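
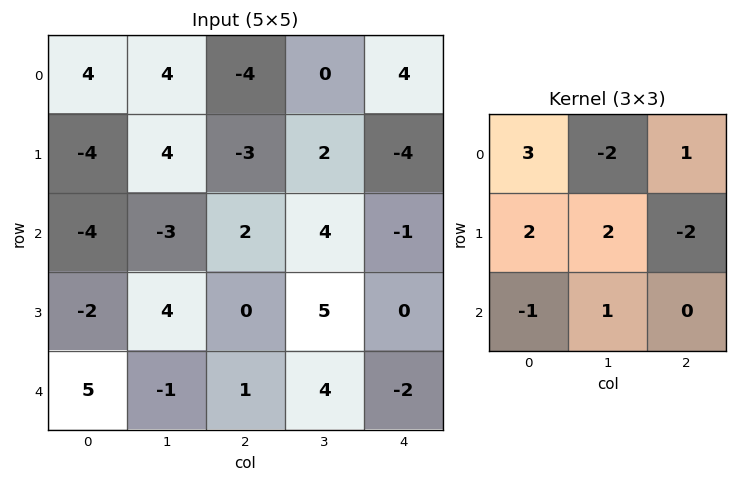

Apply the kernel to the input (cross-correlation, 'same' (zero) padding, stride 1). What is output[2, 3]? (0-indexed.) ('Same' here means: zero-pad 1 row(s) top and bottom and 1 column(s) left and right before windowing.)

2

The receptive field on the zero-padded input at this output position is [-3 2 -4 / 2 4 -1 / 0 5 0]. Elementwise product with the kernel and sum: -3·3 + 2·-2 + -4·1 + 2·2 + 4·2 + -1·-2 + 0·-1 + 5·1.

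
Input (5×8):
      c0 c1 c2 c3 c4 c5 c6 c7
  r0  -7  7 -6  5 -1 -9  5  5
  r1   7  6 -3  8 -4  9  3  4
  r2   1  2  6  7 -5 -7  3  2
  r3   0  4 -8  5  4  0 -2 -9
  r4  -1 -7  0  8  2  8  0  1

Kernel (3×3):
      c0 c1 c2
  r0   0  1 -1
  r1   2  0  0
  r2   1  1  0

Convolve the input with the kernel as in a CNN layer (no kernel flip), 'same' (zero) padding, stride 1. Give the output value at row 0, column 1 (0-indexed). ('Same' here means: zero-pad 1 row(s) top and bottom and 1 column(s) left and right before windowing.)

-1

The receptive field on the zero-padded input at this output position is [0 0 0 / -7 7 -6 / 7 6 -3]. Elementwise product with the kernel and sum: 0·1 + 0·-1 + -7·2 + 7·1 + 6·1.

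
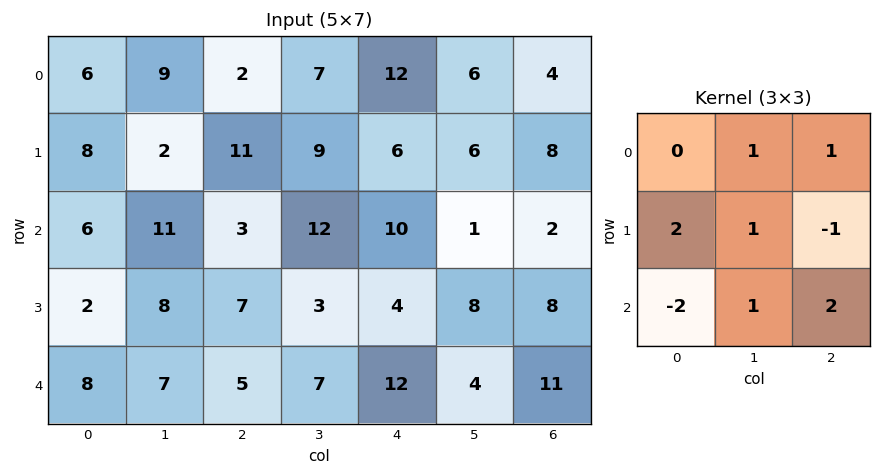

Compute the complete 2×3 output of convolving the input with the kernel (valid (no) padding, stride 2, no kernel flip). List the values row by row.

23 70 5
20 56 13

Output[0,0]: The receptive field on the input at this output position is [6 9 2 / 8 2 11 / 6 11 3]. Elementwise product with the kernel and sum: 9·1 + 2·1 + 8·2 + 2·1 + 11·-1 + 6·-2 + 11·1 + 3·2.
Output[0,1]: The receptive field on the input at this output position is [2 7 12 / 11 9 6 / 3 12 10]. Elementwise product with the kernel and sum: 7·1 + 12·1 + 11·2 + 9·1 + 6·-1 + 3·-2 + 12·1 + 10·2.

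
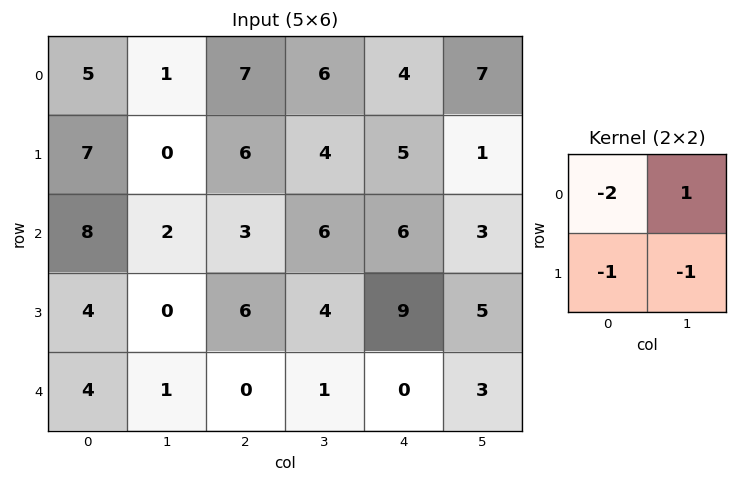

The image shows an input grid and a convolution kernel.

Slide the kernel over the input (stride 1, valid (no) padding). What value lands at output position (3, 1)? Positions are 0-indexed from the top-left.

5

The receptive field on the input at this output position is [0 6 / 1 0]. Elementwise product with the kernel and sum: 0·-2 + 6·1 + 1·-1 + 0·-1.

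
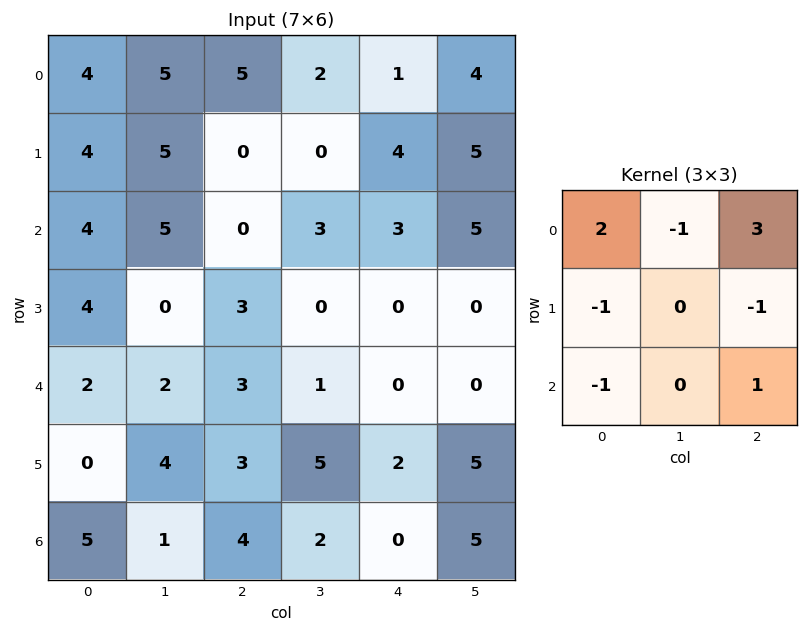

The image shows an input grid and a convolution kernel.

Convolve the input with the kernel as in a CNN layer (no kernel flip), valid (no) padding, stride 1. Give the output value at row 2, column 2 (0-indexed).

The receptive field on the input at this output position is [0 3 3 / 3 0 0 / 3 1 0]. Elementwise product with the kernel and sum: 0·2 + 3·-1 + 3·3 + 3·-1 + 0·-1 + 3·-1 + 0·1.

0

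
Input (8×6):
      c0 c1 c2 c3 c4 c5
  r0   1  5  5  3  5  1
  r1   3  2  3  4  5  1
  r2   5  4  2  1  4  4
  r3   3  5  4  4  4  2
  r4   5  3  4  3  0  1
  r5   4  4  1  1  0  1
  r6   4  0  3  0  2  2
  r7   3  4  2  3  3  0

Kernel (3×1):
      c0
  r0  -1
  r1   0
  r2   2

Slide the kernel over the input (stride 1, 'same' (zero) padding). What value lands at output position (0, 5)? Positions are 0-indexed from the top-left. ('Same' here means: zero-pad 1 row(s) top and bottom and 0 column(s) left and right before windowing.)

The receptive field on the zero-padded input at this output position is [0 / 1 / 1]. Elementwise product with the kernel and sum: 0·-1 + 1·2.

2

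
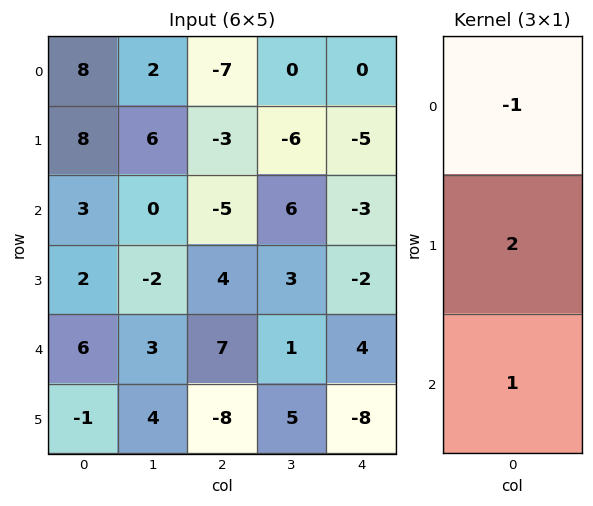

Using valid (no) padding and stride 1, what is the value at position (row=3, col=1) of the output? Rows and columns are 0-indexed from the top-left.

The receptive field on the input at this output position is [-2 / 3 / 4]. Elementwise product with the kernel and sum: -2·-1 + 3·2 + 4·1.

12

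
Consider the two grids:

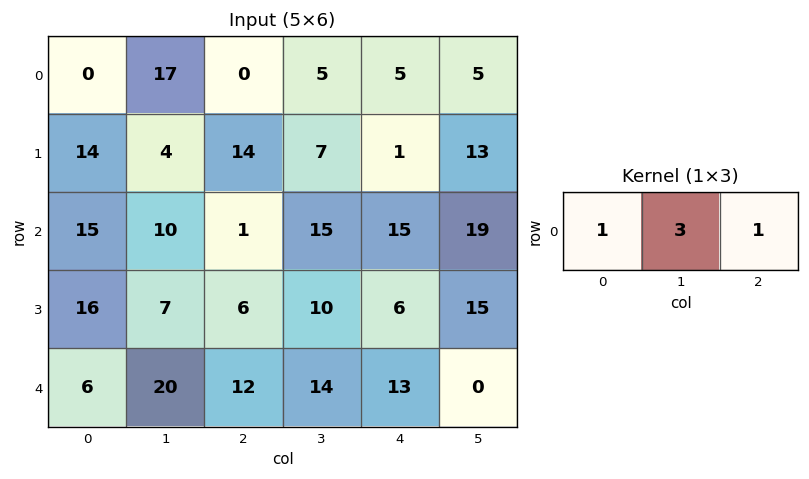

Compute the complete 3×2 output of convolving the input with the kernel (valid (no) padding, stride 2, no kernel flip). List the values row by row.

Output[0,0]: The receptive field on the input at this output position is [0 17 0]. Elementwise product with the kernel and sum: 0·1 + 17·3 + 0·1.

51 20
46 61
78 67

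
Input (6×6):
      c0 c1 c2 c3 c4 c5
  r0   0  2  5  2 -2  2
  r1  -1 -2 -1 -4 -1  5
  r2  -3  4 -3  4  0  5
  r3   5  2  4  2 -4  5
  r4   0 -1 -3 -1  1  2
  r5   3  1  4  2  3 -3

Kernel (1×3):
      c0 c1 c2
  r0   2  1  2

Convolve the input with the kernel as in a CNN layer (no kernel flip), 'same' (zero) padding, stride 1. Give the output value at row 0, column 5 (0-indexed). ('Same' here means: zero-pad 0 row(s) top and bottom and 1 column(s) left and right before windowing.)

-2

The receptive field on the zero-padded input at this output position is [-2 2 0]. Elementwise product with the kernel and sum: -2·2 + 2·1 + 0·2.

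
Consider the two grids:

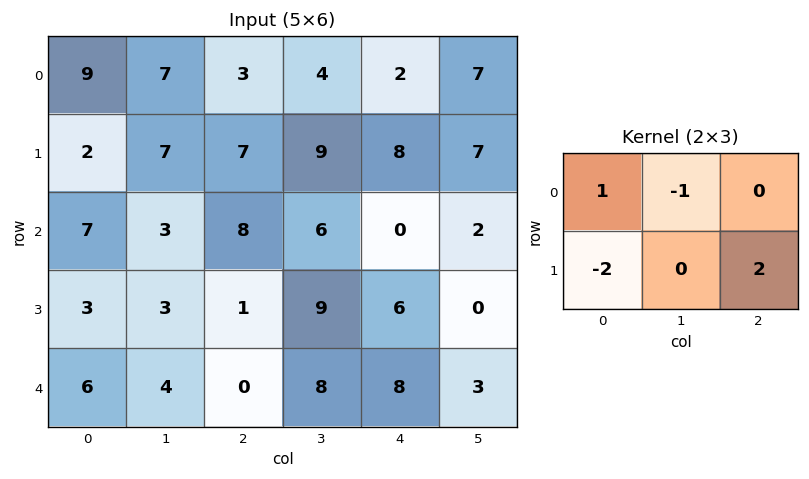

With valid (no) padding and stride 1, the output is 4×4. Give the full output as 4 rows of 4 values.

12 8 1 -2
-3 6 -18 -7
0 7 12 -12
-12 10 8 -7

Output[0,0]: The receptive field on the input at this output position is [9 7 3 / 2 7 7]. Elementwise product with the kernel and sum: 9·1 + 7·-1 + 2·-2 + 7·2.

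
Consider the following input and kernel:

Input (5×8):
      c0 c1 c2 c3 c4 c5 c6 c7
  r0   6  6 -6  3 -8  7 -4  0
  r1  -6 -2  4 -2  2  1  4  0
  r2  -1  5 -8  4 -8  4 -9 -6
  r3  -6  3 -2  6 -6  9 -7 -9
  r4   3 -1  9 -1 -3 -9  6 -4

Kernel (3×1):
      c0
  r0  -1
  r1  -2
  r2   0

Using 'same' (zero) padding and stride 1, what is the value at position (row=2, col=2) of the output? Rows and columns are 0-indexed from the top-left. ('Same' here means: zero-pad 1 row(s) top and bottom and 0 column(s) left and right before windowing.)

The receptive field on the zero-padded input at this output position is [4 / -8 / -2]. Elementwise product with the kernel and sum: 4·-1 + -8·-2.

12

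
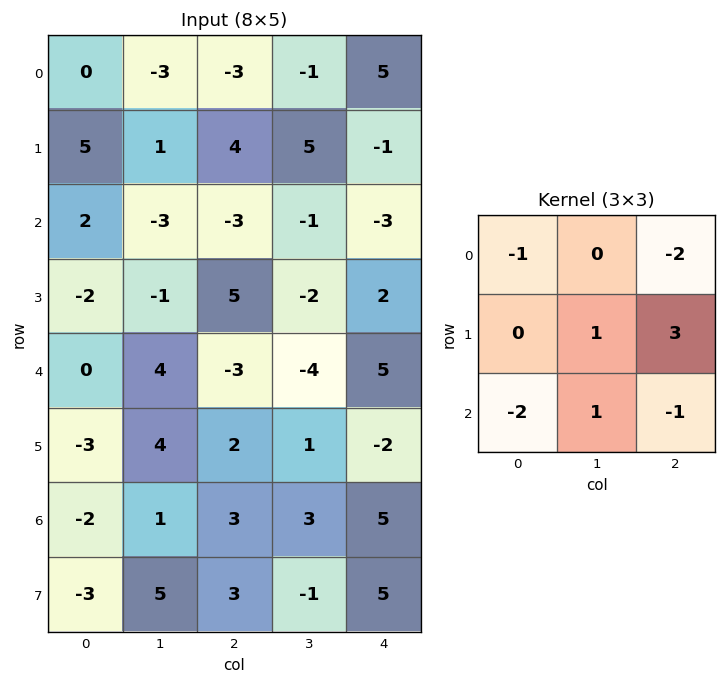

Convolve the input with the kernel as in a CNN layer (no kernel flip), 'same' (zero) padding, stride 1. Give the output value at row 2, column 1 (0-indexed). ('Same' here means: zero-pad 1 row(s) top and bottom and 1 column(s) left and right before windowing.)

-27

The receptive field on the zero-padded input at this output position is [5 1 4 / 2 -3 -3 / -2 -1 5]. Elementwise product with the kernel and sum: 5·-1 + 4·-2 + -3·1 + -3·3 + -2·-2 + -1·1 + 5·-1.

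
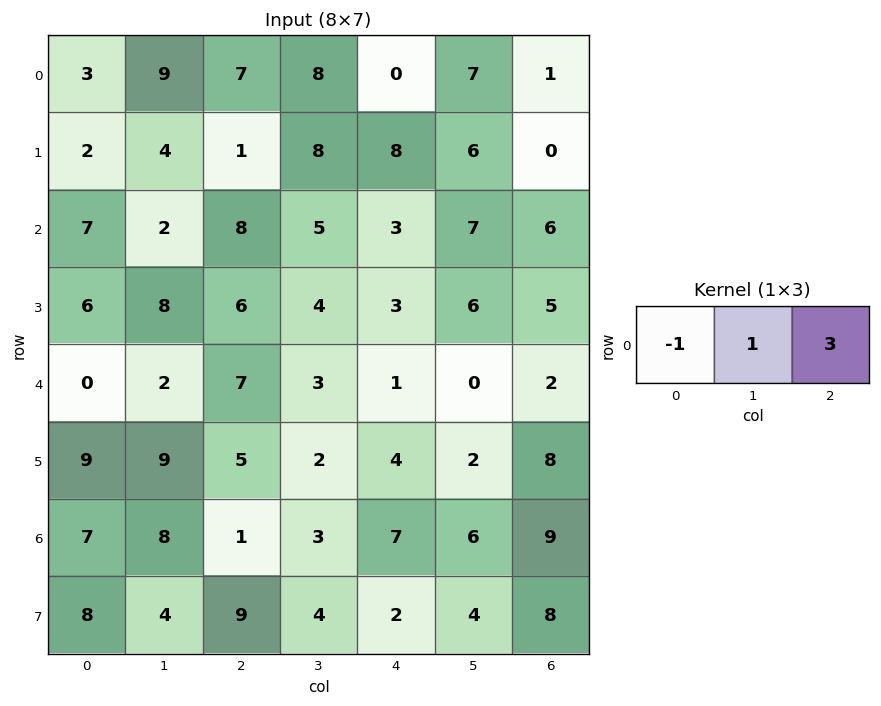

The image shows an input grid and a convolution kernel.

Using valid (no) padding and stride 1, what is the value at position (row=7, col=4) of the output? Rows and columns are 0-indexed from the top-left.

The receptive field on the input at this output position is [2 4 8]. Elementwise product with the kernel and sum: 2·-1 + 4·1 + 8·3.

26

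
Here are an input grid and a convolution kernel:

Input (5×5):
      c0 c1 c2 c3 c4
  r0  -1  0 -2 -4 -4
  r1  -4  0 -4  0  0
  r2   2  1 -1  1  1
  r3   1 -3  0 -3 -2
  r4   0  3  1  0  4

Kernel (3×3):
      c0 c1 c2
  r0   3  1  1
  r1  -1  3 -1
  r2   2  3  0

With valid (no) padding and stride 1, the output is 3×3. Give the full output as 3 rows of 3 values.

10 -19 -9
-21 -15 -18
5 18 -6

Output[0,0]: The receptive field on the input at this output position is [-1 0 -2 / -4 0 -4 / 2 1 -1]. Elementwise product with the kernel and sum: -1·3 + 0·1 + -2·1 + -4·-1 + 0·3 + -4·-1 + 2·2 + 1·3.
Output[0,1]: The receptive field on the input at this output position is [0 -2 -4 / 0 -4 0 / 1 -1 1]. Elementwise product with the kernel and sum: 0·3 + -2·1 + -4·1 + 0·-1 + -4·3 + 0·-1 + 1·2 + -1·3.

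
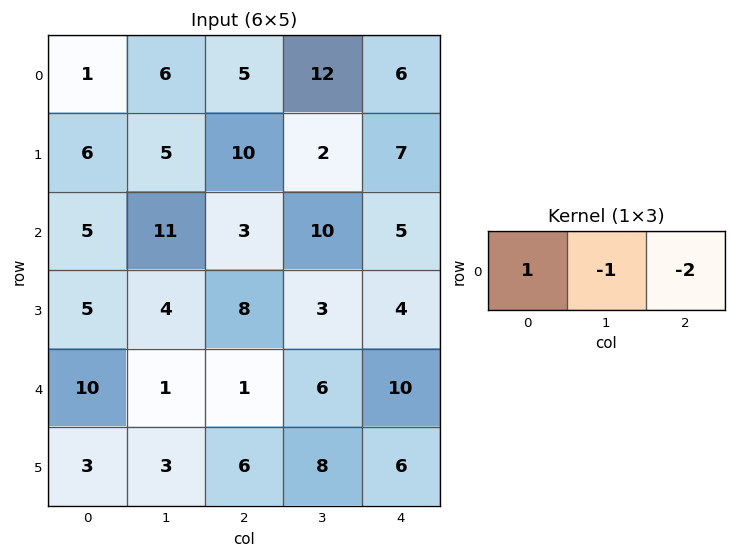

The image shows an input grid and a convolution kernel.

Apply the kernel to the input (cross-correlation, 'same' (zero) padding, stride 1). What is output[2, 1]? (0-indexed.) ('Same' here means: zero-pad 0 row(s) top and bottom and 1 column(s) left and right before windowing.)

The receptive field on the zero-padded input at this output position is [5 11 3]. Elementwise product with the kernel and sum: 5·1 + 11·-1 + 3·-2.

-12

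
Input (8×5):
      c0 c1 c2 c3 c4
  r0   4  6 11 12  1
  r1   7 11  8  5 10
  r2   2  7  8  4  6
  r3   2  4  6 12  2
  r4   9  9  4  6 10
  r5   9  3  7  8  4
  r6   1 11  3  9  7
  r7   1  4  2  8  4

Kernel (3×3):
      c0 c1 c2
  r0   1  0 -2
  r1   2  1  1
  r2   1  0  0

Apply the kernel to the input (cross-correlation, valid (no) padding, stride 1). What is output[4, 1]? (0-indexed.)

The receptive field on the input at this output position is [9 4 6 / 3 7 8 / 11 3 9]. Elementwise product with the kernel and sum: 9·1 + 6·-2 + 3·2 + 7·1 + 8·1 + 11·1.

29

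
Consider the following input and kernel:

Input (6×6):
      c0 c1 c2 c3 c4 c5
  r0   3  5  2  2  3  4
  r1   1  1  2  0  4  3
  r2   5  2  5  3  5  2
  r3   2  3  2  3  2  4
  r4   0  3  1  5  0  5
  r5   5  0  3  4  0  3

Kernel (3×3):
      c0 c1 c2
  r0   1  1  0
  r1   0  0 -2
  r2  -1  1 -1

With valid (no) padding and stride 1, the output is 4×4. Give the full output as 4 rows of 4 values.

-4 7 -11 -1
-9 -7 -9 -5
5 -6 8 -10
-5 -6 6 -12

Output[0,0]: The receptive field on the input at this output position is [3 5 2 / 1 1 2 / 5 2 5]. Elementwise product with the kernel and sum: 3·1 + 5·1 + 2·-2 + 5·-1 + 2·1 + 5·-1.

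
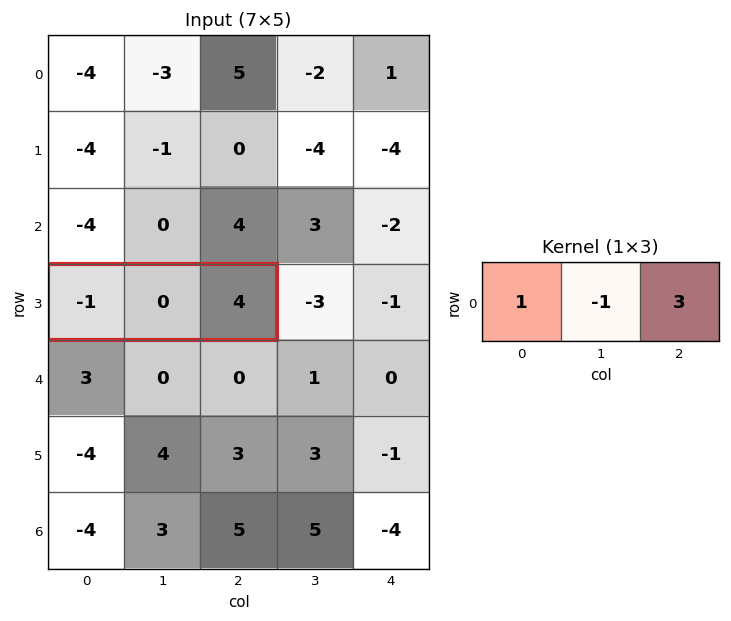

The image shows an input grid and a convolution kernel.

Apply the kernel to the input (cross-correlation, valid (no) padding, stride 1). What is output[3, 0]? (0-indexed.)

The receptive field on the input at this output position is [-1 0 4]. Elementwise product with the kernel and sum: -1·1 + 0·-1 + 4·3.

11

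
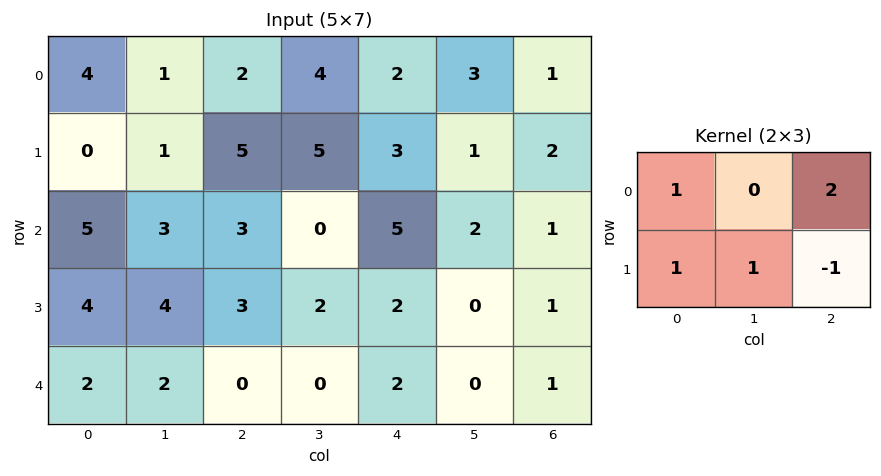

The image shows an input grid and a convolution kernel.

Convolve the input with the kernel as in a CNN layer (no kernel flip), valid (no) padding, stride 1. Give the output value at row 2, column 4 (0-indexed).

The receptive field on the input at this output position is [5 2 1 / 2 0 1]. Elementwise product with the kernel and sum: 5·1 + 1·2 + 2·1 + 0·1 + 1·-1.

8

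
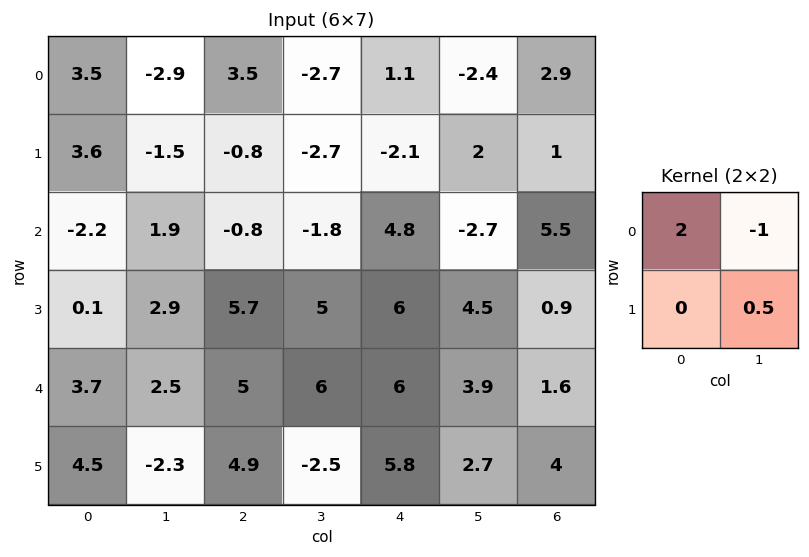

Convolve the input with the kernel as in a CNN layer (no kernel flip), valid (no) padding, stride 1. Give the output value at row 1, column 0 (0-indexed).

The receptive field on the input at this output position is [3.6 -1.5 / -2.2 1.9]. Elementwise product with the kernel and sum: 3.6·2 + -1.5·-1 + 1.9·0.5.

9.65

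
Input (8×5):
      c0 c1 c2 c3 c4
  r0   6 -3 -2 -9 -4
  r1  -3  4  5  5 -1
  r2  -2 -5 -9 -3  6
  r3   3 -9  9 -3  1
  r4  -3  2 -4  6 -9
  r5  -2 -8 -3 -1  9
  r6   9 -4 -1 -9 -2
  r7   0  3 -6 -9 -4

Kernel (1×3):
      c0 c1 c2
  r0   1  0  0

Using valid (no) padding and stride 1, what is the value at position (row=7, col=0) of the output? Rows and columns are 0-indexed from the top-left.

0

The receptive field on the input at this output position is [0 3 -6]. Elementwise product with the kernel and sum: 0·1.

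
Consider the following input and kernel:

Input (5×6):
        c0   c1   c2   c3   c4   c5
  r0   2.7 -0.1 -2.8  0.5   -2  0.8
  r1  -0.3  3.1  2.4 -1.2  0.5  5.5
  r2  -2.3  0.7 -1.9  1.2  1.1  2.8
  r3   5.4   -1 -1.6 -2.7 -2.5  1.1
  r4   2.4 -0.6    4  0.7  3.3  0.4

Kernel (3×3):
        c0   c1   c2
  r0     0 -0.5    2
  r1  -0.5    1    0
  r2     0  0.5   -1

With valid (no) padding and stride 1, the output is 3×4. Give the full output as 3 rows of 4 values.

Output[0,0]: The receptive field on the input at this output position is [2.7 -0.1 -2.8 / -0.3 3.1 2.4 / -2.3 0.7 -1.9]. Elementwise product with the kernel and sum: -0.1·-0.5 + -2.8·2 + -0.3·-0.5 + 3.1·1 + 0.7·0.5 + -1.9·-1.
Output[0,1]: The receptive field on the input at this output position is [-0.1 -2.8 0.5 / 3.1 2.4 -1.2 / 0.7 -1.9 1.2]. Elementwise product with the kernel and sum: -2.8·-0.5 + 0.5·2 + 3.1·-0.5 + 2.4·1 + -1.9·0.5 + 1.2·-1.

-0.05 1.1 -7.15 1.45
6.2 -3.95 4.9 8.9
-12.15 3.55 -3.25 5.15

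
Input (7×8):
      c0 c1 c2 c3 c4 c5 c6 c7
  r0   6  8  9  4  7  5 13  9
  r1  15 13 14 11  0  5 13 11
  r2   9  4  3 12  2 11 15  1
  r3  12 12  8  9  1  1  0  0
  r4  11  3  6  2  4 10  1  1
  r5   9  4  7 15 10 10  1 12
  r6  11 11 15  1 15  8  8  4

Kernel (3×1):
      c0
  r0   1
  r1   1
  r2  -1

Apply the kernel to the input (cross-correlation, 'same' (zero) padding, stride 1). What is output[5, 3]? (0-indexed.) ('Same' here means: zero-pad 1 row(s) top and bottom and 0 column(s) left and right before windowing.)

16

The receptive field on the zero-padded input at this output position is [2 / 15 / 1]. Elementwise product with the kernel and sum: 2·1 + 15·1 + 1·-1.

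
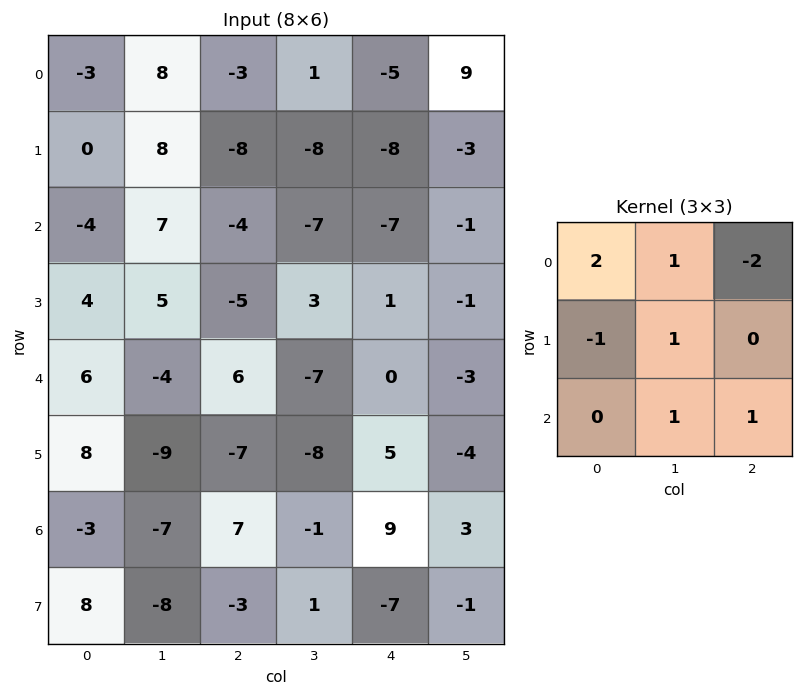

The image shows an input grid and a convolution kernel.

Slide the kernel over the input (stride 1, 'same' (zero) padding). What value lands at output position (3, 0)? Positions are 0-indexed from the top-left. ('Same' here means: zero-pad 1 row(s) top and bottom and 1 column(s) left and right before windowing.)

The receptive field on the zero-padded input at this output position is [0 -4 7 / 0 4 5 / 0 6 -4]. Elementwise product with the kernel and sum: 0·2 + -4·1 + 7·-2 + 0·-1 + 4·1 + 6·1 + -4·1.

-12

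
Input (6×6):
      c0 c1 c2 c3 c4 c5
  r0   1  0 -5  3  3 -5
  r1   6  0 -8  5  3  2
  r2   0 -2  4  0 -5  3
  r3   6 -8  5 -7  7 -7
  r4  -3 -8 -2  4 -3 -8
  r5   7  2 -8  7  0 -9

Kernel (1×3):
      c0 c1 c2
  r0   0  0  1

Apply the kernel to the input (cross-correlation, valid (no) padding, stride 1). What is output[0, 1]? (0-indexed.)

The receptive field on the input at this output position is [0 -5 3]. Elementwise product with the kernel and sum: 3·1.

3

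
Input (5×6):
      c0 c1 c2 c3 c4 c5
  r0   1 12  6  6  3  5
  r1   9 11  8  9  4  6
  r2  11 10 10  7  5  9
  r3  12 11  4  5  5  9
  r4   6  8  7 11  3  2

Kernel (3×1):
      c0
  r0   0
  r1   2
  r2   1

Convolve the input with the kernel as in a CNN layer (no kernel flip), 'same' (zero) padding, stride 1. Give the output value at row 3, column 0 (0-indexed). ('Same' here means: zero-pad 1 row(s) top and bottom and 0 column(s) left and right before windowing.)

The receptive field on the zero-padded input at this output position is [11 / 12 / 6]. Elementwise product with the kernel and sum: 12·2 + 6·1.

30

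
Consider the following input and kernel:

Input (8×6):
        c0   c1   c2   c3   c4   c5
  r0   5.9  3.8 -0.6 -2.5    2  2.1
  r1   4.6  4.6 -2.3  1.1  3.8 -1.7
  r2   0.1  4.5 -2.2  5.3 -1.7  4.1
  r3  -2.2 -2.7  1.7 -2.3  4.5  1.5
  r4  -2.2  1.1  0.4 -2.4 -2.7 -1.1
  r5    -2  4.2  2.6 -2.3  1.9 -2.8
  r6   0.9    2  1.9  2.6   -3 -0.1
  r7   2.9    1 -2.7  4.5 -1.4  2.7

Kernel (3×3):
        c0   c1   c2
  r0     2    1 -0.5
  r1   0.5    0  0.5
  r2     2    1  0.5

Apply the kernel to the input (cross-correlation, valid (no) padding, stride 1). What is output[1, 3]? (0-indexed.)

12.2

The receptive field on the input at this output position is [1.1 3.8 -1.7 / 5.3 -1.7 4.1 / -2.3 4.5 1.5]. Elementwise product with the kernel and sum: 1.1·2 + 3.8·1 + -1.7·-0.5 + 5.3·0.5 + 4.1·0.5 + -2.3·2 + 4.5·1 + 1.5·0.5.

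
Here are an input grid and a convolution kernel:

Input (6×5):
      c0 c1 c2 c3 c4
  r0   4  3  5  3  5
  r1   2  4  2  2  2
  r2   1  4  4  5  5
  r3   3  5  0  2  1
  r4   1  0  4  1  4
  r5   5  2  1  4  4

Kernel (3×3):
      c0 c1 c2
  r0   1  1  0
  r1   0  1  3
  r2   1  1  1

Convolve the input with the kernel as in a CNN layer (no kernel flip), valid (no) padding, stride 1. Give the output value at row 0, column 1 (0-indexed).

29

The receptive field on the input at this output position is [3 5 3 / 4 2 2 / 4 4 5]. Elementwise product with the kernel and sum: 3·1 + 5·1 + 2·1 + 2·3 + 4·1 + 4·1 + 5·1.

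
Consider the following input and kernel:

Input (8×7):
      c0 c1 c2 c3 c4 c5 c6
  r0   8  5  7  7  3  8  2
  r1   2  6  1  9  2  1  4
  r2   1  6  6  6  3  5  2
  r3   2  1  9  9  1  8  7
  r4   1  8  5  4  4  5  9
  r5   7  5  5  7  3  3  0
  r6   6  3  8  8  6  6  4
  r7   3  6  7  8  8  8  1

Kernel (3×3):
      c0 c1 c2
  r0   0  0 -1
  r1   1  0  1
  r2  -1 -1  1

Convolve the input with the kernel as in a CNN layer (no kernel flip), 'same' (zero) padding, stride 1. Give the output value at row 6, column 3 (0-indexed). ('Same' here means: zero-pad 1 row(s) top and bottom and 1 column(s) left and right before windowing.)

The receptive field on the zero-padded input at this output position is [5 7 3 / 8 8 6 / 7 8 8]. Elementwise product with the kernel and sum: 3·-1 + 8·1 + 6·1 + 7·-1 + 8·-1 + 8·1.

4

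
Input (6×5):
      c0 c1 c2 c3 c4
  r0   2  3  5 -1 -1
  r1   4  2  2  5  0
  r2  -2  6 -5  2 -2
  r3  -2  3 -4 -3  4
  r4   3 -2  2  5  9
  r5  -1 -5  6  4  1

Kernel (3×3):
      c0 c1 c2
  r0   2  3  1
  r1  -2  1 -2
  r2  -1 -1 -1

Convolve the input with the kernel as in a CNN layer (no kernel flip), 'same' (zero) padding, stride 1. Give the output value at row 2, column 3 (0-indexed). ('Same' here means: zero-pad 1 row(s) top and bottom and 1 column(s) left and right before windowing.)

The receptive field on the zero-padded input at this output position is [2 5 0 / -5 2 -2 / -4 -3 4]. Elementwise product with the kernel and sum: 2·2 + 5·3 + 0·1 + -5·-2 + 2·1 + -2·-2 + -4·-1 + -3·-1 + 4·-1.

38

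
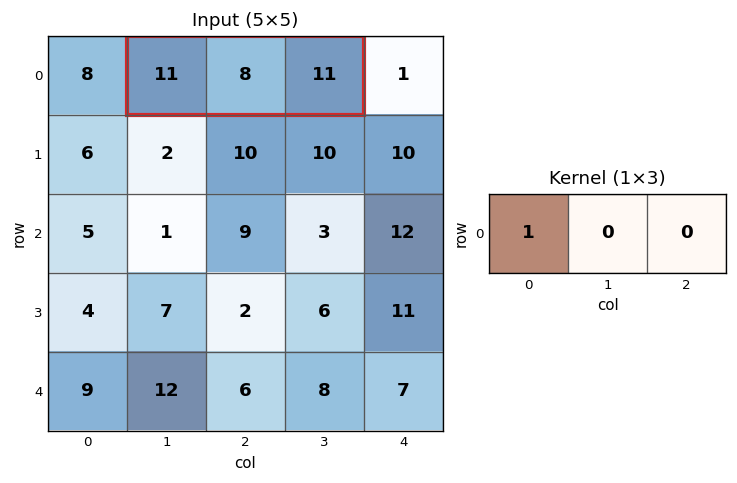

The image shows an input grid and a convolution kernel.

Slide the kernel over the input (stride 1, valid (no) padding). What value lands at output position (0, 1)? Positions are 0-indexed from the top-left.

The receptive field on the input at this output position is [11 8 11]. Elementwise product with the kernel and sum: 11·1.

11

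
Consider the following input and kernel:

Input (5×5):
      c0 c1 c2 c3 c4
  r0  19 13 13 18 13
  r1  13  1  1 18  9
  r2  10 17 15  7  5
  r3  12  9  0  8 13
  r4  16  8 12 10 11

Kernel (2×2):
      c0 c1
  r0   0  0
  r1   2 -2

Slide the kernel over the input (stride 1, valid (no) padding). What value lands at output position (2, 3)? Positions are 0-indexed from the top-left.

The receptive field on the input at this output position is [7 5 / 8 13]. Elementwise product with the kernel and sum: 8·2 + 13·-2.

-10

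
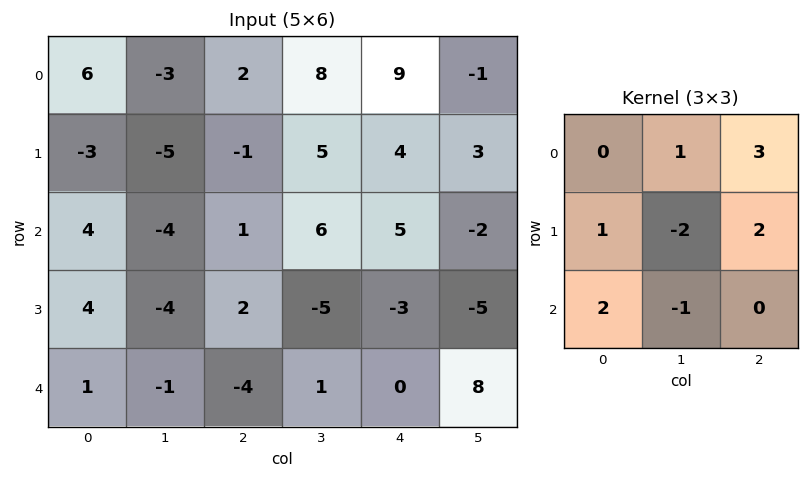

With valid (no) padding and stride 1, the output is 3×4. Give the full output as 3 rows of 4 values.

20 24 28 16
18 10 25 -2
18 3 18 -8

Output[0,0]: The receptive field on the input at this output position is [6 -3 2 / -3 -5 -1 / 4 -4 1]. Elementwise product with the kernel and sum: -3·1 + 2·3 + -3·1 + -5·-2 + -1·2 + 4·2 + -4·-1.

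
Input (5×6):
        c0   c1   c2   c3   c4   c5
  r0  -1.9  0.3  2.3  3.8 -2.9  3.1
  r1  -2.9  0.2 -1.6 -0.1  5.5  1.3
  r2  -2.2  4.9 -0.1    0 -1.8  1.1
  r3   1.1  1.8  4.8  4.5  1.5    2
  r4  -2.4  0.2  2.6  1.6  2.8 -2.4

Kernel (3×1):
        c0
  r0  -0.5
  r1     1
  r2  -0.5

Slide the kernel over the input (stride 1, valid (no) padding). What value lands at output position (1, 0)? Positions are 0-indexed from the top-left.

The receptive field on the input at this output position is [-2.9 / -2.2 / 1.1]. Elementwise product with the kernel and sum: -2.9·-0.5 + -2.2·1 + 1.1·-0.5.

-1.3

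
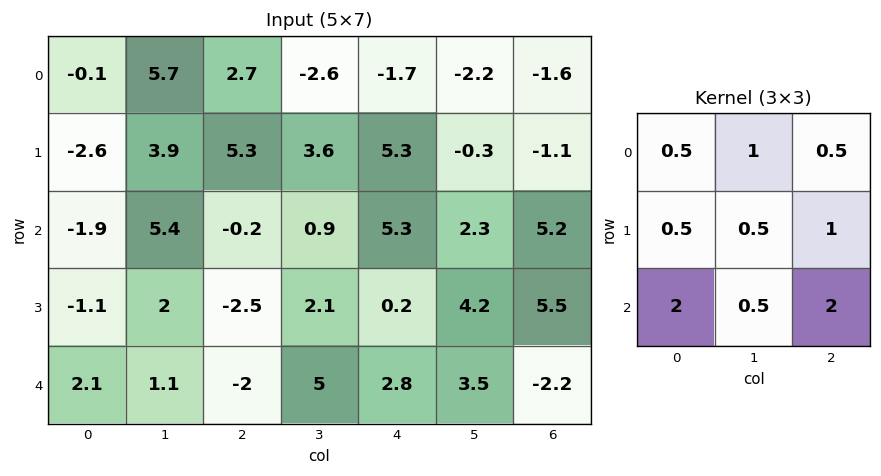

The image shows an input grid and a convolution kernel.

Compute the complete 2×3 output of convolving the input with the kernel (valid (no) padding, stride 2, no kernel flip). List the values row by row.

Output[0,0]: The receptive field on the input at this output position is [-0.1 5.7 2.7 / -2.6 3.9 5.3 / -1.9 5.4 -0.2]. Elementwise product with the kernel and sum: -0.1·0.5 + 5.7·1 + 2.7·0.5 + -2.6·0.5 + 3.9·0.5 + 5.3·1 + -1.9·2 + 5.4·0.5 + -0.2·2.

11.45 18.3 19.7
3.05 7.55 18.2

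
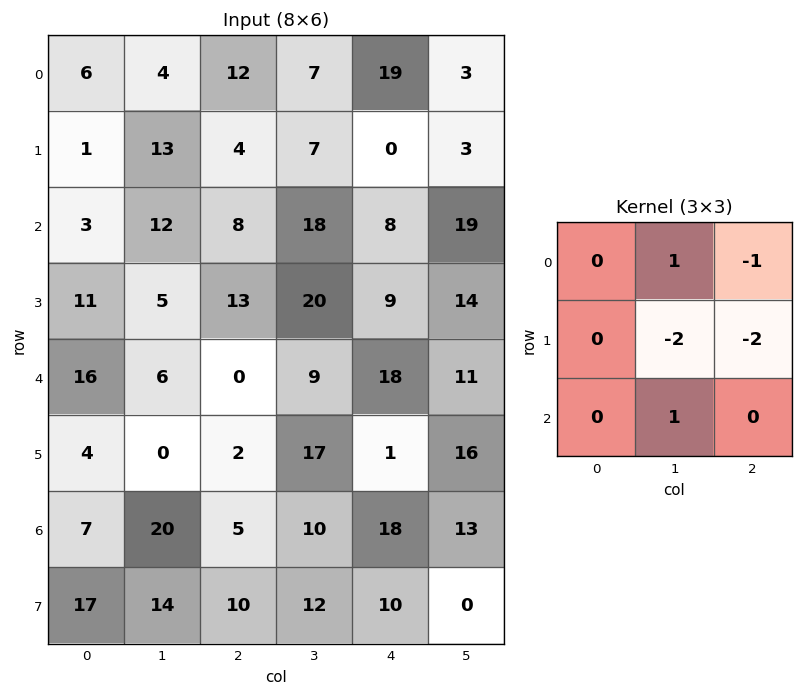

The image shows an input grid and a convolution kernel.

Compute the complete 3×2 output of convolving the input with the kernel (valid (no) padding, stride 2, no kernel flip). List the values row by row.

Output[0,0]: The receptive field on the input at this output position is [6 4 12 / 1 13 4 / 3 12 8]. Elementwise product with the kernel and sum: 4·1 + 12·-1 + 13·-2 + 4·-2 + 12·1.

-30 -8
-26 -39
22 -35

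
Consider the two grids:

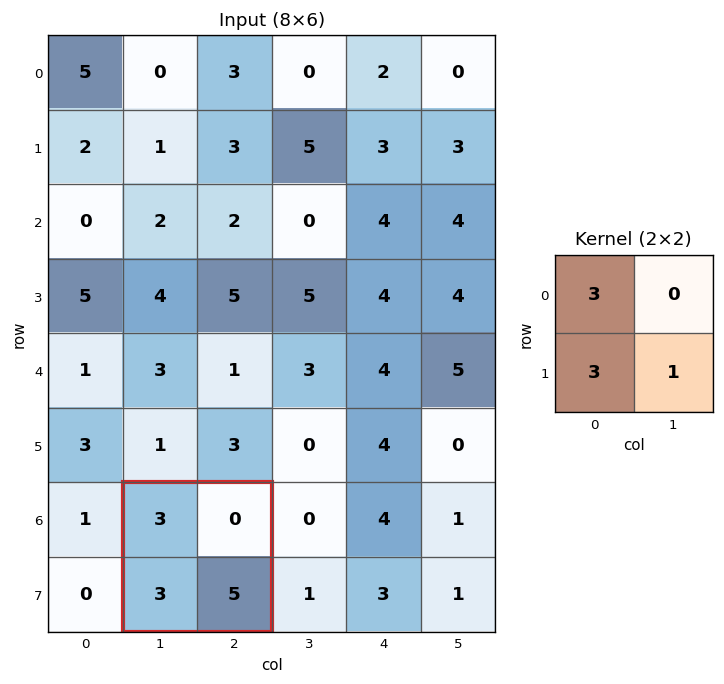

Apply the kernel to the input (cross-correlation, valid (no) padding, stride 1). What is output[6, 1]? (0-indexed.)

The receptive field on the input at this output position is [3 0 / 3 5]. Elementwise product with the kernel and sum: 3·3 + 3·3 + 5·1.

23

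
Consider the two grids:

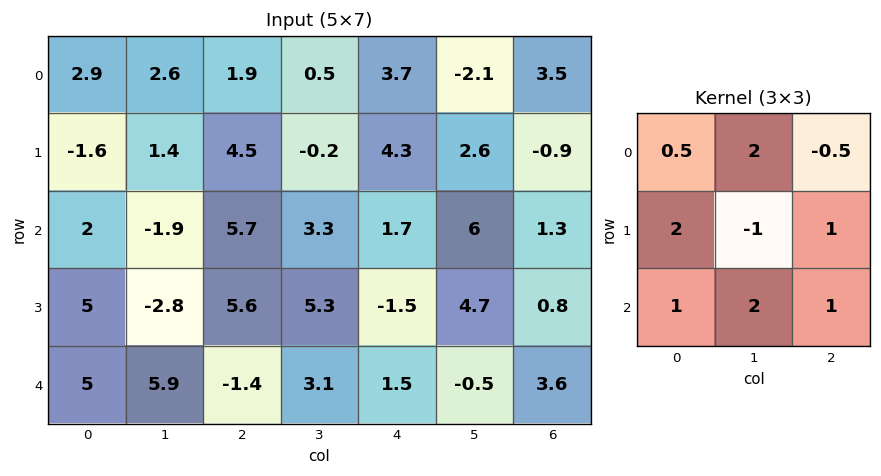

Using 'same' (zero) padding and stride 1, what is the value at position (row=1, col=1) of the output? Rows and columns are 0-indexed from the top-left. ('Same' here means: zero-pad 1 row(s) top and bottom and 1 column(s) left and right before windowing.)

9.5

The receptive field on the zero-padded input at this output position is [2.9 2.6 1.9 / -1.6 1.4 4.5 / 2 -1.9 5.7]. Elementwise product with the kernel and sum: 2.9·0.5 + 2.6·2 + 1.9·-0.5 + -1.6·2 + 1.4·-1 + 4.5·1 + 2·1 + -1.9·2 + 5.7·1.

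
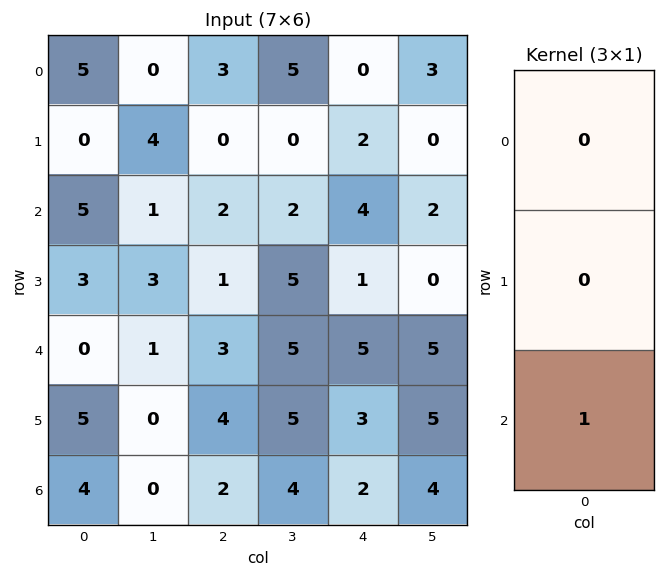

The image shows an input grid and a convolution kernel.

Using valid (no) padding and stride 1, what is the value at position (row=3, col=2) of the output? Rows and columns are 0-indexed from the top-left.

The receptive field on the input at this output position is [1 / 3 / 4]. Elementwise product with the kernel and sum: 4·1.

4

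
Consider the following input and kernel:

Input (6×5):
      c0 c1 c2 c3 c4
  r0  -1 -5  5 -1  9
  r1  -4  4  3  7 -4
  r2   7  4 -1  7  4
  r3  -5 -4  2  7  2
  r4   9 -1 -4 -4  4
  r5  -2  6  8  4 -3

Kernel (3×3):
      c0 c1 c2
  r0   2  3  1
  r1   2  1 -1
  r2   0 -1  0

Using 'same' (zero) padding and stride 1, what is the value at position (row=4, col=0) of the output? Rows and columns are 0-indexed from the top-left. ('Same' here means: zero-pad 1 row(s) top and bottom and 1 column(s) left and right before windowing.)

-7

The receptive field on the zero-padded input at this output position is [0 -5 -4 / 0 9 -1 / 0 -2 6]. Elementwise product with the kernel and sum: 0·2 + -5·3 + -4·1 + 0·2 + 9·1 + -1·-1 + -2·-1.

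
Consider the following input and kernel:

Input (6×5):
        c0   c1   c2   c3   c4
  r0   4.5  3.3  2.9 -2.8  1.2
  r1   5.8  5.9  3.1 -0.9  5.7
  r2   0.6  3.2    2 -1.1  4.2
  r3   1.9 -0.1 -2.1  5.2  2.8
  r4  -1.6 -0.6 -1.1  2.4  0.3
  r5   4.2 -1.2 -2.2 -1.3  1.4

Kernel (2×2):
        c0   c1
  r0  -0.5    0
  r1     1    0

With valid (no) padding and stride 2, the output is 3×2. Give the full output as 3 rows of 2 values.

3.55 1.65
1.6 -3.1
5 -1.65

Output[0,0]: The receptive field on the input at this output position is [4.5 3.3 / 5.8 5.9]. Elementwise product with the kernel and sum: 4.5·-0.5 + 5.8·1.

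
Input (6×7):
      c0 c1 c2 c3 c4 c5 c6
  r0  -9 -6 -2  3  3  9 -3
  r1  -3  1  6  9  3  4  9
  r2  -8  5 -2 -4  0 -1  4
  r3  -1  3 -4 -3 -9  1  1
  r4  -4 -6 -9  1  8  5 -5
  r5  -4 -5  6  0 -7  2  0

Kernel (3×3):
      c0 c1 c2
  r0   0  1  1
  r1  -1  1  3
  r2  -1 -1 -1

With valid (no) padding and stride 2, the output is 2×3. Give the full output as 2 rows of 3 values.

Output[0,0]: The receptive field on the input at this output position is [-9 -6 -2 / -3 1 6 / -8 5 -2]. Elementwise product with the kernel and sum: -6·1 + -2·1 + -3·-1 + 1·1 + 6·3 + -8·-1 + 5·-1 + -2·-1.

19 24 31
14 -30 8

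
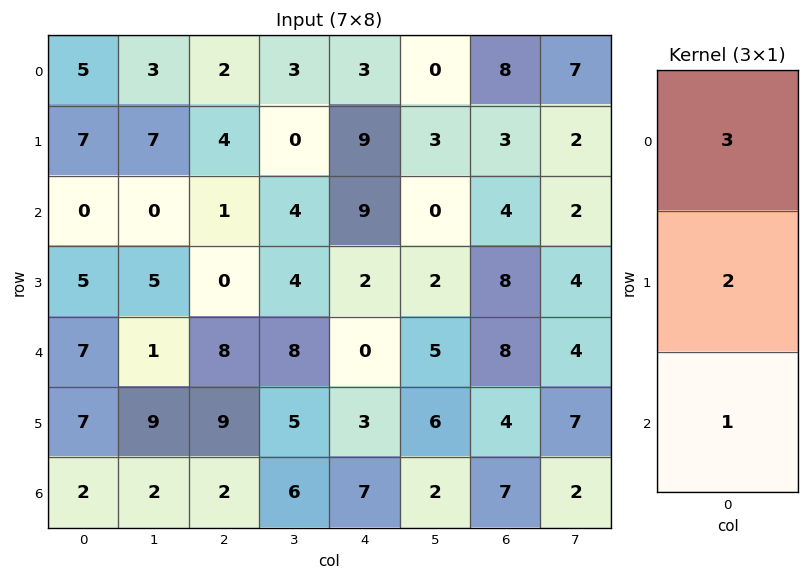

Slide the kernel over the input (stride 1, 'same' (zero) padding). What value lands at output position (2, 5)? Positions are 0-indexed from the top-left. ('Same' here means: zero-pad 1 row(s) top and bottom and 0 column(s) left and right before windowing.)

11

The receptive field on the zero-padded input at this output position is [3 / 0 / 2]. Elementwise product with the kernel and sum: 3·3 + 0·2 + 2·1.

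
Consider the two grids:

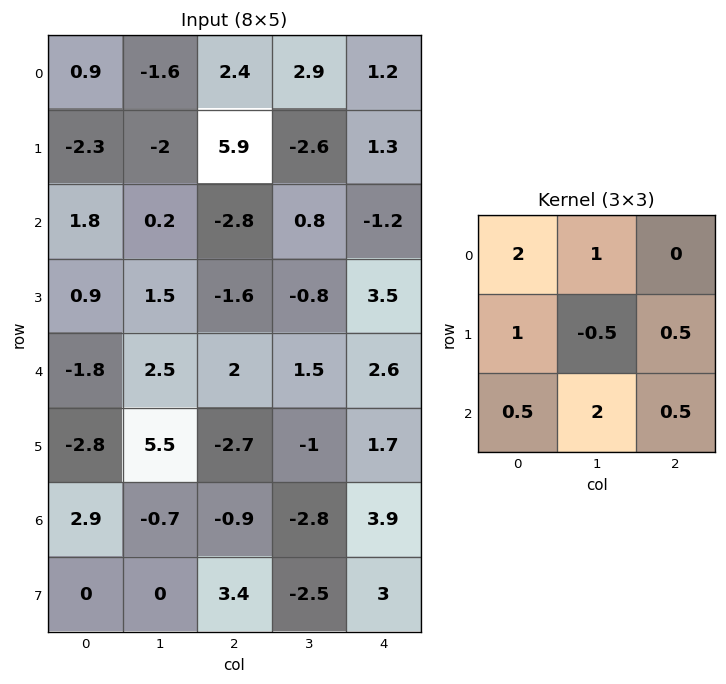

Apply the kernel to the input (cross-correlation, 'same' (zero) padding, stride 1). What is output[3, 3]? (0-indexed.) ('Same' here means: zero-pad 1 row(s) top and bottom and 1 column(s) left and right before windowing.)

The receptive field on the zero-padded input at this output position is [-2.8 0.8 -1.2 / -1.6 -0.8 3.5 / 2 1.5 2.6]. Elementwise product with the kernel and sum: -2.8·2 + 0.8·1 + -1.6·1 + -0.8·-0.5 + 3.5·0.5 + 2·0.5 + 1.5·2 + 2.6·0.5.

1.05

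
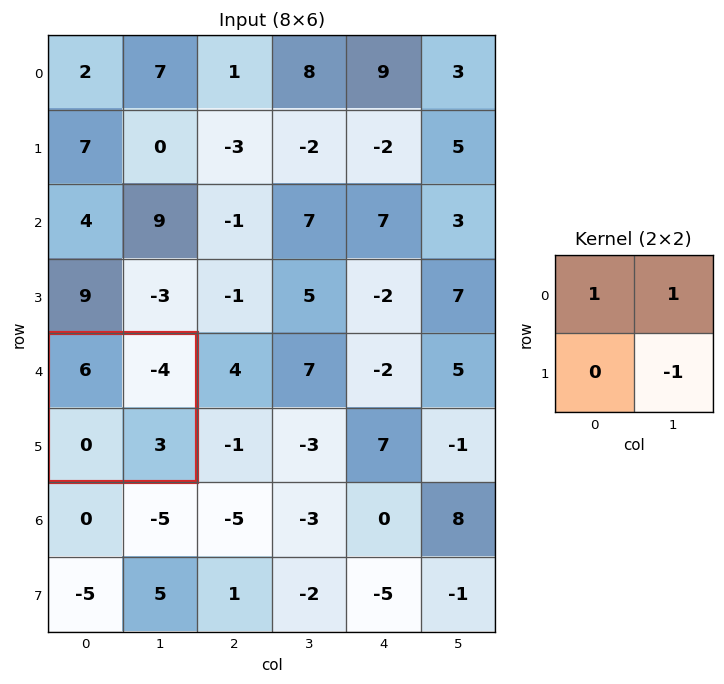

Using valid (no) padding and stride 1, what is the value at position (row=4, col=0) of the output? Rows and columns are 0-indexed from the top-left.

The receptive field on the input at this output position is [6 -4 / 0 3]. Elementwise product with the kernel and sum: 6·1 + -4·1 + 3·-1.

-1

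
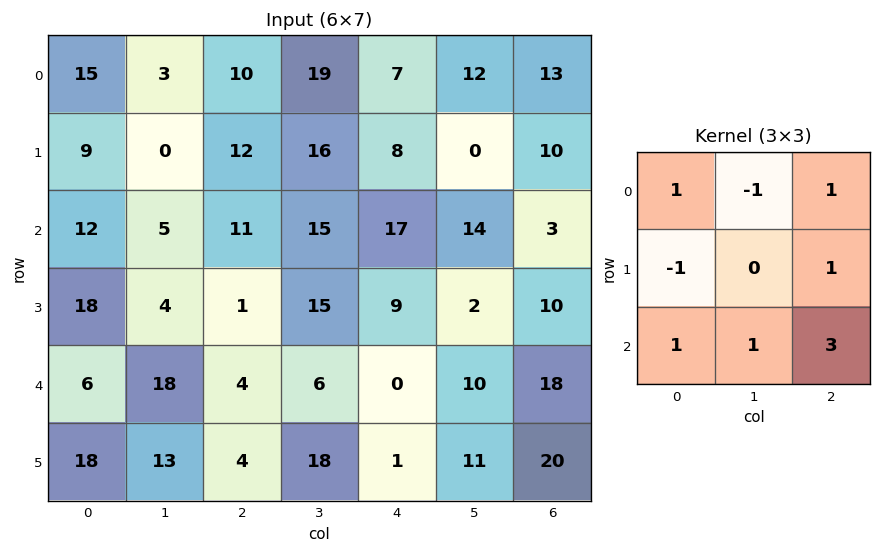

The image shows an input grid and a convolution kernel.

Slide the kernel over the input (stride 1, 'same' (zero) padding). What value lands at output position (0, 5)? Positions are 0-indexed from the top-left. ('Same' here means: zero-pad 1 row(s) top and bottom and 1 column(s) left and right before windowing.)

44

The receptive field on the zero-padded input at this output position is [0 0 0 / 7 12 13 / 8 0 10]. Elementwise product with the kernel and sum: 0·1 + 0·-1 + 0·1 + 7·-1 + 13·1 + 8·1 + 0·1 + 10·3.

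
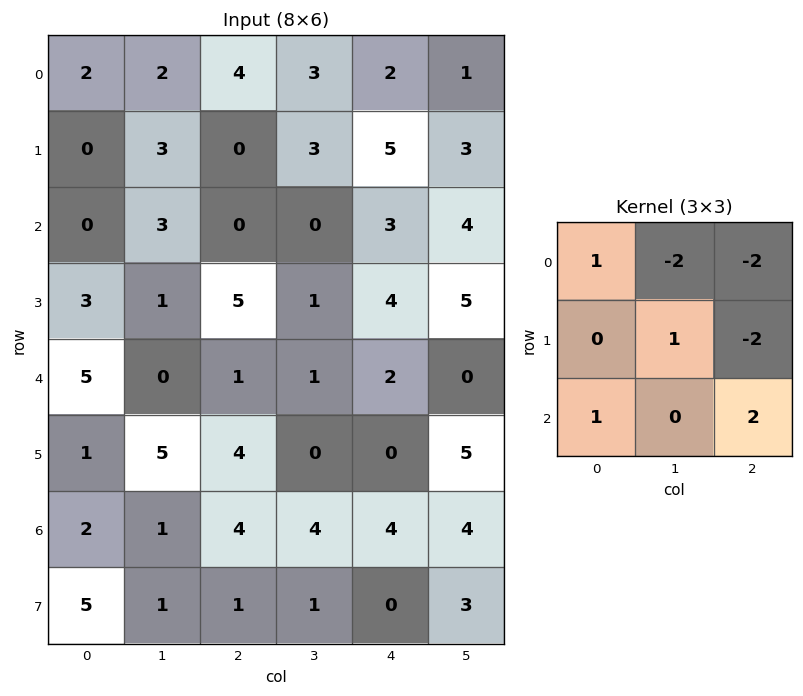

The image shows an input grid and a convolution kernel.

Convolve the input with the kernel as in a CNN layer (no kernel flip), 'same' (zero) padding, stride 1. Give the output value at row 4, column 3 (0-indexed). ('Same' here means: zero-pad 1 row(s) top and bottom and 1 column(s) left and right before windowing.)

The receptive field on the zero-padded input at this output position is [5 1 4 / 1 1 2 / 4 0 0]. Elementwise product with the kernel and sum: 5·1 + 1·-2 + 4·-2 + 1·1 + 2·-2 + 4·1 + 0·2.

-4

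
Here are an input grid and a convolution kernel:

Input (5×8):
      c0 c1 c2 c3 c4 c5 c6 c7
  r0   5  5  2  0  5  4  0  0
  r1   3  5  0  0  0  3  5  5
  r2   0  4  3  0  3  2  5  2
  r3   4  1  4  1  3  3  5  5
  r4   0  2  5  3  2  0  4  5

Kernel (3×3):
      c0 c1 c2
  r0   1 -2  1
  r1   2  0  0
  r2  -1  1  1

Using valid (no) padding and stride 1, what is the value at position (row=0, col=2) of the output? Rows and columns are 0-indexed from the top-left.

The receptive field on the input at this output position is [2 0 5 / 0 0 0 / 3 0 3]. Elementwise product with the kernel and sum: 2·1 + 0·-2 + 5·1 + 0·2 + 3·-1 + 0·1 + 3·1.

7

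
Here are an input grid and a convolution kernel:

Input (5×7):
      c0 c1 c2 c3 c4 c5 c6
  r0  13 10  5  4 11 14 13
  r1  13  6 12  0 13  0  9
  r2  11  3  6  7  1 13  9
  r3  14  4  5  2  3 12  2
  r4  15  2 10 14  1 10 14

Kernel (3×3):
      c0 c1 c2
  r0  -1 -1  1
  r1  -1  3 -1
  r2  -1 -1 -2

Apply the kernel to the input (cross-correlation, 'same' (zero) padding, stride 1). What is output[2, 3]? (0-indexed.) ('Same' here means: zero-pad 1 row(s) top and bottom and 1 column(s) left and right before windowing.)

2

The receptive field on the zero-padded input at this output position is [12 0 13 / 6 7 1 / 5 2 3]. Elementwise product with the kernel and sum: 12·-1 + 0·-1 + 13·1 + 6·-1 + 7·3 + 1·-1 + 5·-1 + 2·-1 + 3·-2.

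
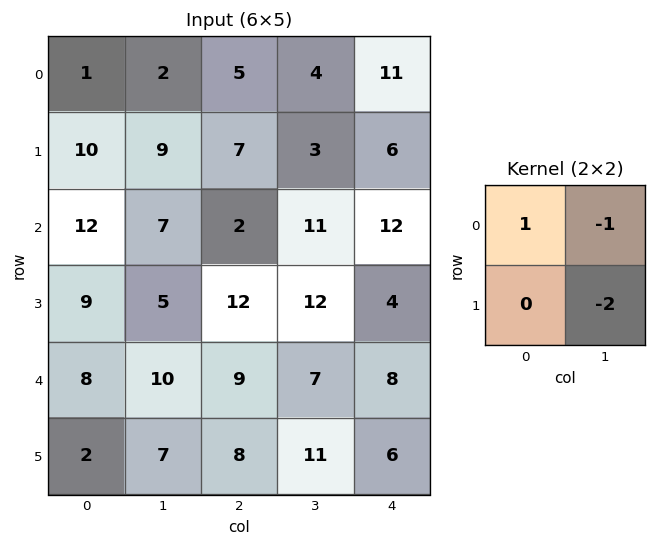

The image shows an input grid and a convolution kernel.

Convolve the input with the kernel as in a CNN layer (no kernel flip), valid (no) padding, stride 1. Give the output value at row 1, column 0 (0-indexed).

The receptive field on the input at this output position is [10 9 / 12 7]. Elementwise product with the kernel and sum: 10·1 + 9·-1 + 7·-2.

-13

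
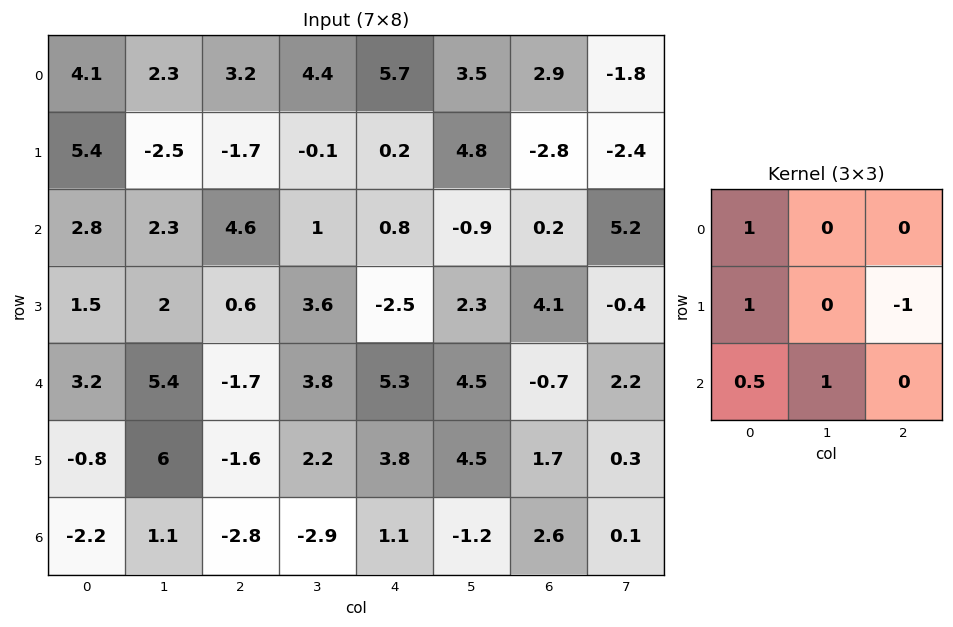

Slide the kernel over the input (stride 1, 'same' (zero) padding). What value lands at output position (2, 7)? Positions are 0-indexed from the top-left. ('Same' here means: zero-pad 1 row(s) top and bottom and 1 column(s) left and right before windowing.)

The receptive field on the zero-padded input at this output position is [-2.8 -2.4 0 / 0.2 5.2 0 / 4.1 -0.4 0]. Elementwise product with the kernel and sum: -2.8·1 + 0.2·1 + 0·-1 + 4.1·0.5 + -0.4·1.

-0.95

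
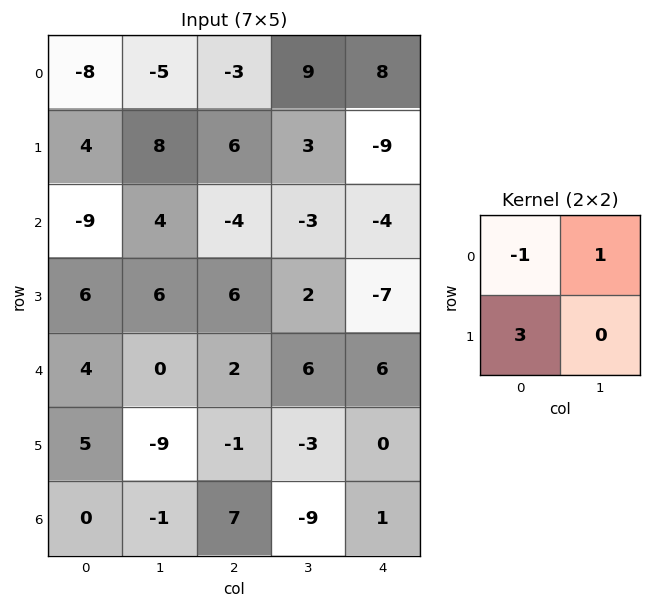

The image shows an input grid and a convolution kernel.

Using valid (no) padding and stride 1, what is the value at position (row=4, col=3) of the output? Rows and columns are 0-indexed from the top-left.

The receptive field on the input at this output position is [6 6 / -3 0]. Elementwise product with the kernel and sum: 6·-1 + 6·1 + -3·3.

-9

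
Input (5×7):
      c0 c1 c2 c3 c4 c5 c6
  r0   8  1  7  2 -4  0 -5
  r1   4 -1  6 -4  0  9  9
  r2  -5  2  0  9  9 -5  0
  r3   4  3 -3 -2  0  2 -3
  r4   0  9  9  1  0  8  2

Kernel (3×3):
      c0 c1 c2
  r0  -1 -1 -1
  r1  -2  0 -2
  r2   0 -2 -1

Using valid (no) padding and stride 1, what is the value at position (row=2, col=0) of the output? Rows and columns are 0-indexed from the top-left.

-26

The receptive field on the input at this output position is [-5 2 0 / 4 3 -3 / 0 9 9]. Elementwise product with the kernel and sum: -5·-1 + 2·-1 + 0·-1 + 4·-2 + -3·-2 + 9·-2 + 9·-1.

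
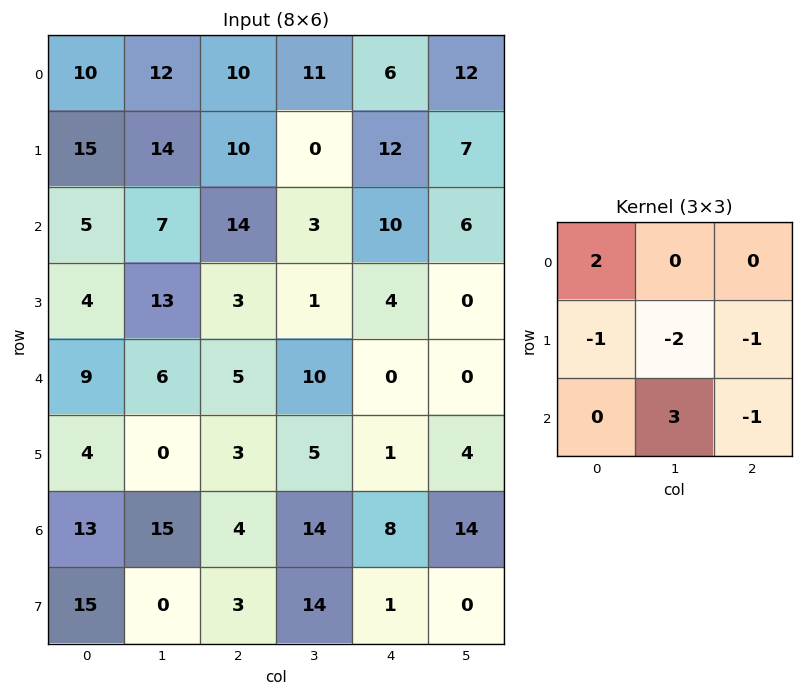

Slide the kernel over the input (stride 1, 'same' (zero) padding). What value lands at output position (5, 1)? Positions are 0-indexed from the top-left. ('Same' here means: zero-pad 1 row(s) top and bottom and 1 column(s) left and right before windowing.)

52

The receptive field on the zero-padded input at this output position is [9 6 5 / 4 0 3 / 13 15 4]. Elementwise product with the kernel and sum: 9·2 + 4·-1 + 0·-2 + 3·-1 + 15·3 + 4·-1.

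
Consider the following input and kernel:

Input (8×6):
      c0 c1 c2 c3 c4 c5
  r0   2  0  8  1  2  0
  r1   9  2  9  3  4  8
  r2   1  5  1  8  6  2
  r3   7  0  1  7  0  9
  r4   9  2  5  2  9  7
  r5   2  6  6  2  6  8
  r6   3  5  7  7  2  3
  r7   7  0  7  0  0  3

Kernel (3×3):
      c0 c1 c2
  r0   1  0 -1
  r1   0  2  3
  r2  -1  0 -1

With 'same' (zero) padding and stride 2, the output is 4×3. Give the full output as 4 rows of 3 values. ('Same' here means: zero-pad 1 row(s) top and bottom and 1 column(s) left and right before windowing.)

Output[0,0]: The receptive field on the zero-padded input at this output position is [0 0 0 / 0 2 0 / 0 9 2]. Elementwise product with the kernel and sum: 0·1 + 0·-1 + 2·2 + 0·3 + 0·-1 + 2·-1.
Output[0,1]: The receptive field on the zero-padded input at this output position is [0 0 0 / 0 8 1 / 2 9 3]. Elementwise product with the kernel and sum: 0·1 + 0·-1 + 8·2 + 1·3 + 2·-1 + 3·-1.

2 14 -7
15 18 -3
18 1 27
15 39 4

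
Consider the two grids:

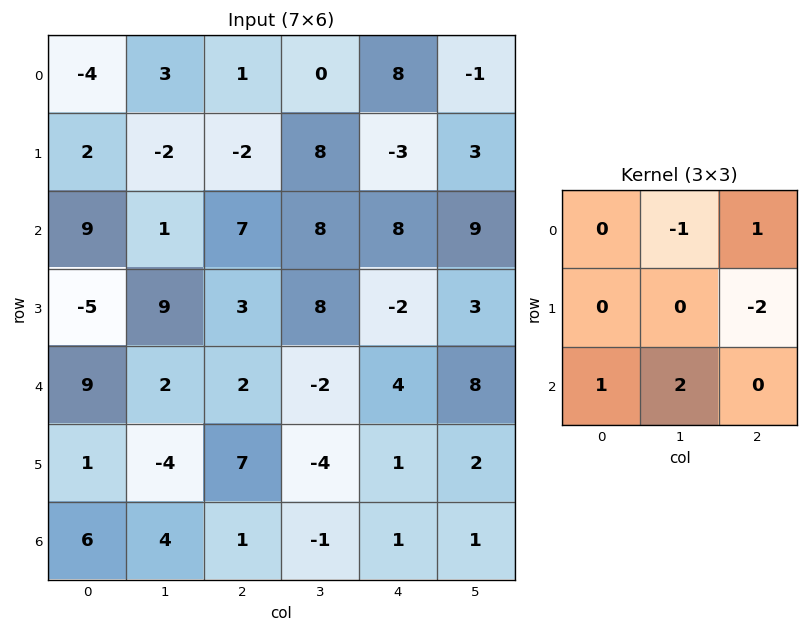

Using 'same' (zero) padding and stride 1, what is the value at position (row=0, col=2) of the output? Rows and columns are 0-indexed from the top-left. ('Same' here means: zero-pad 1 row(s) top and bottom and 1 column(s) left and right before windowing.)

The receptive field on the zero-padded input at this output position is [0 0 0 / 3 1 0 / -2 -2 8]. Elementwise product with the kernel and sum: 0·-1 + 0·1 + 0·-2 + -2·1 + -2·2.

-6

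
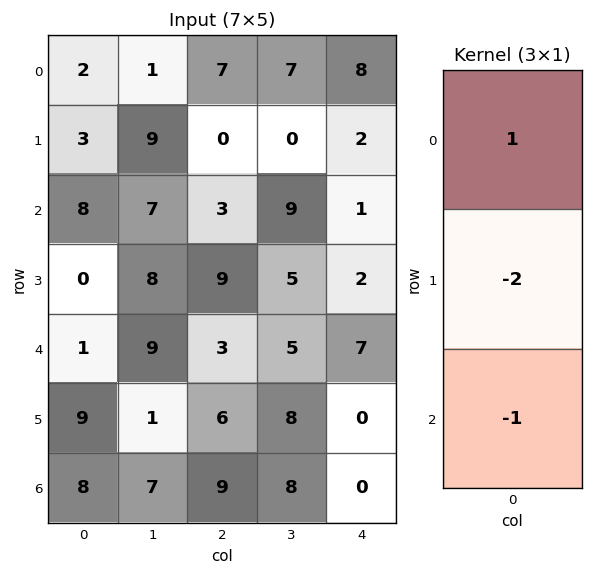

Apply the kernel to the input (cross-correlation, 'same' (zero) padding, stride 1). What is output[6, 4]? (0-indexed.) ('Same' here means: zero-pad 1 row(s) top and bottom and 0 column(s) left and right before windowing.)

The receptive field on the zero-padded input at this output position is [0 / 0 / 0]. Elementwise product with the kernel and sum: 0·1 + 0·-2 + 0·-1.

0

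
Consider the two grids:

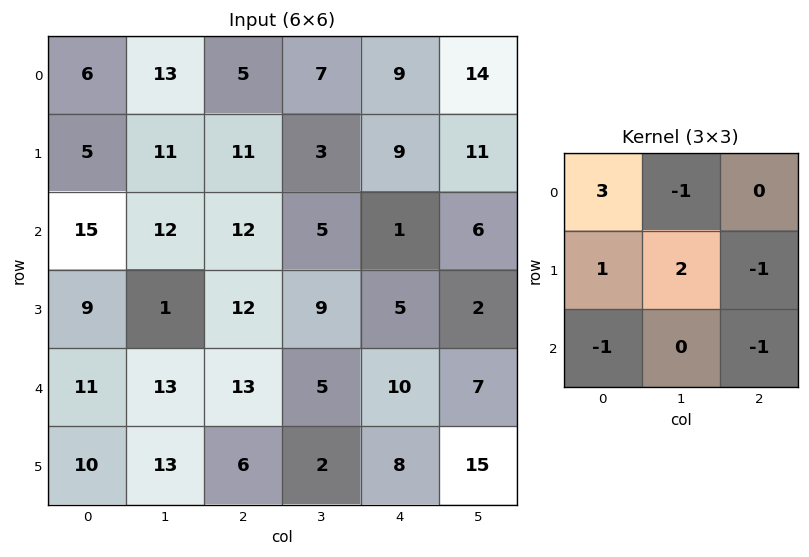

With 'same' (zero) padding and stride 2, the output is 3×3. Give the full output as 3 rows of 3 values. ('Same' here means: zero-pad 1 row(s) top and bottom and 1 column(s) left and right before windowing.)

Output[0,0]: The receptive field on the zero-padded input at this output position is [0 0 0 / 0 6 13 / 0 5 11]. Elementwise product with the kernel and sum: 0·3 + 0·-1 + 0·1 + 6·2 + 13·-1 + 0·-1 + 11·-1.

-12 2 -3
12 43 -10
-13 10 23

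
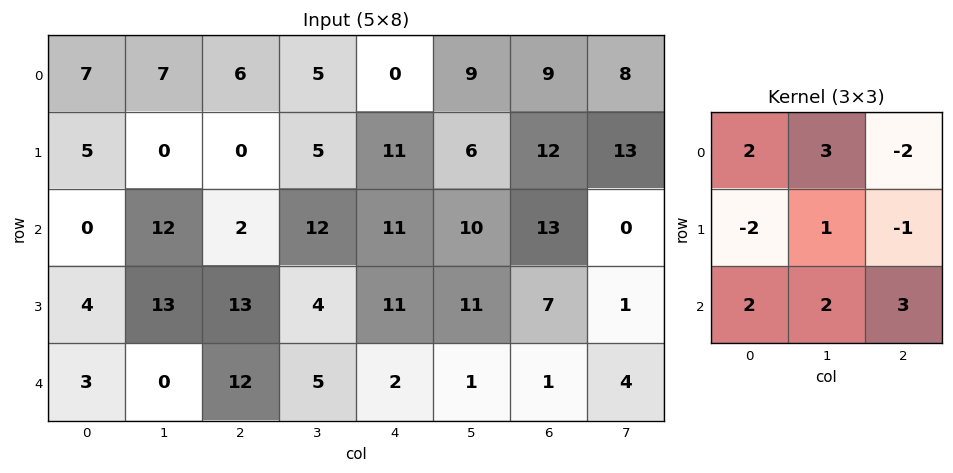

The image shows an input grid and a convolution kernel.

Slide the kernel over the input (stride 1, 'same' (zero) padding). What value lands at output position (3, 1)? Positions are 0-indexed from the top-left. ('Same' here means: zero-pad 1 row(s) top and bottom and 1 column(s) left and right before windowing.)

The receptive field on the zero-padded input at this output position is [0 12 2 / 4 13 13 / 3 0 12]. Elementwise product with the kernel and sum: 0·2 + 12·3 + 2·-2 + 4·-2 + 13·1 + 13·-1 + 3·2 + 0·2 + 12·3.

66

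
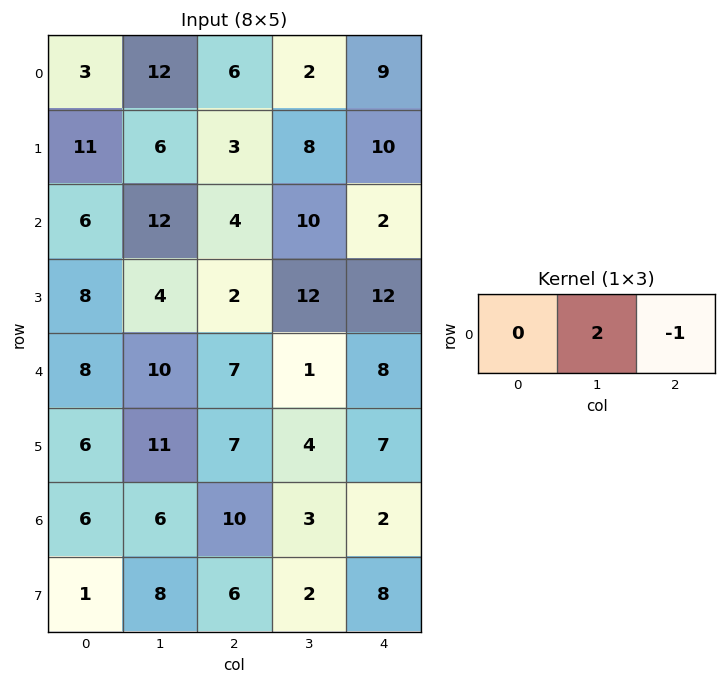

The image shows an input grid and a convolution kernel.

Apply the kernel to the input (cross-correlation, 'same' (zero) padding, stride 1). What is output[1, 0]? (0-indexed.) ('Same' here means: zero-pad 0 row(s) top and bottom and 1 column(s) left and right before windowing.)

16

The receptive field on the zero-padded input at this output position is [0 11 6]. Elementwise product with the kernel and sum: 11·2 + 6·-1.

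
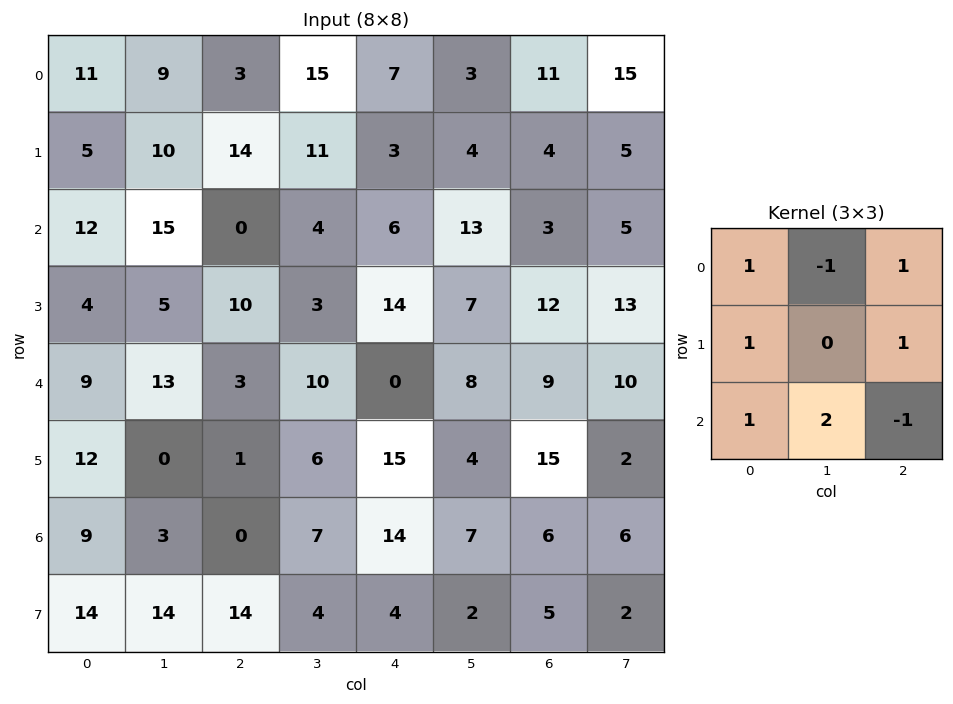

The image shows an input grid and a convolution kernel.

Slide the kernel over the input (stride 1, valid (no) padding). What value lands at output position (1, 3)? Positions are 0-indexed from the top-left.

53

The receptive field on the input at this output position is [11 3 4 / 4 6 13 / 3 14 7]. Elementwise product with the kernel and sum: 11·1 + 3·-1 + 4·1 + 4·1 + 13·1 + 3·1 + 14·2 + 7·-1.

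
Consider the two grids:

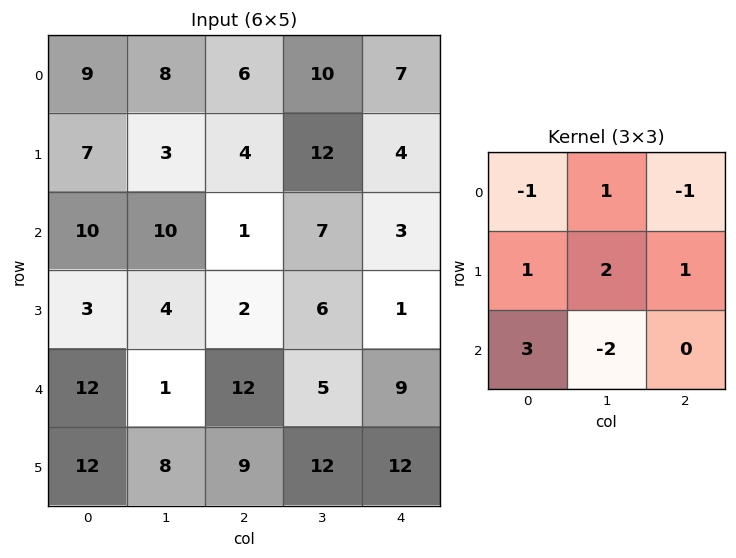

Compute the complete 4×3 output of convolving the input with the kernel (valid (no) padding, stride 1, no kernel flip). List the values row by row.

20 39 18
24 16 16
46 -23 44
45 28 37

Output[0,0]: The receptive field on the input at this output position is [9 8 6 / 7 3 4 / 10 10 1]. Elementwise product with the kernel and sum: 9·-1 + 8·1 + 6·-1 + 7·1 + 3·2 + 4·1 + 10·3 + 10·-2.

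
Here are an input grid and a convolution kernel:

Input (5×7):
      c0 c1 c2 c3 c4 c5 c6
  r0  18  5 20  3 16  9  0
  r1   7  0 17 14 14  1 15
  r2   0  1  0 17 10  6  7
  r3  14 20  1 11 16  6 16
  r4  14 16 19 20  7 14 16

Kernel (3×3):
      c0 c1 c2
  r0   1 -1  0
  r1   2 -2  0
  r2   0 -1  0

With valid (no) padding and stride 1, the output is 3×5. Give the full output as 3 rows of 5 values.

26 -49 6 -23 27
-15 -16 -42 -2 15
-29 20 -57 -10 10

Output[0,0]: The receptive field on the input at this output position is [18 5 20 / 7 0 17 / 0 1 0]. Elementwise product with the kernel and sum: 18·1 + 5·-1 + 7·2 + 0·-2 + 1·-1.
Output[0,1]: The receptive field on the input at this output position is [5 20 3 / 0 17 14 / 1 0 17]. Elementwise product with the kernel and sum: 5·1 + 20·-1 + 0·2 + 17·-2 + 0·-1.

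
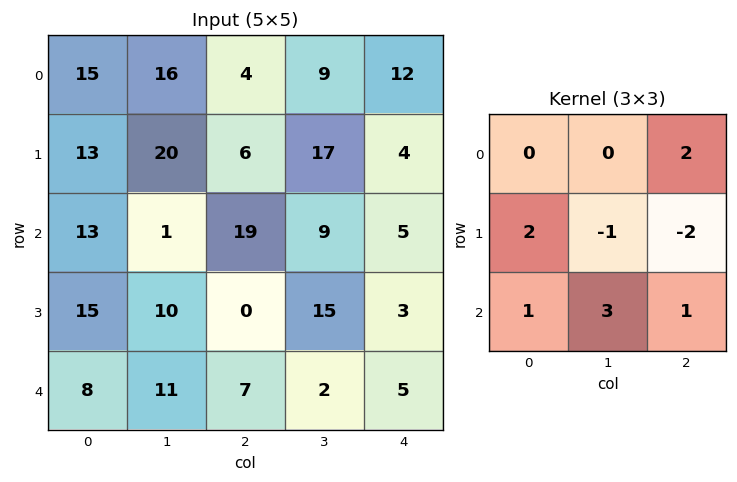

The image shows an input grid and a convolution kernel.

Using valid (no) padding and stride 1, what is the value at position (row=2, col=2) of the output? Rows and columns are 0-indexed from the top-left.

The receptive field on the input at this output position is [19 9 5 / 0 15 3 / 7 2 5]. Elementwise product with the kernel and sum: 5·2 + 0·2 + 15·-1 + 3·-2 + 7·1 + 2·3 + 5·1.

7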